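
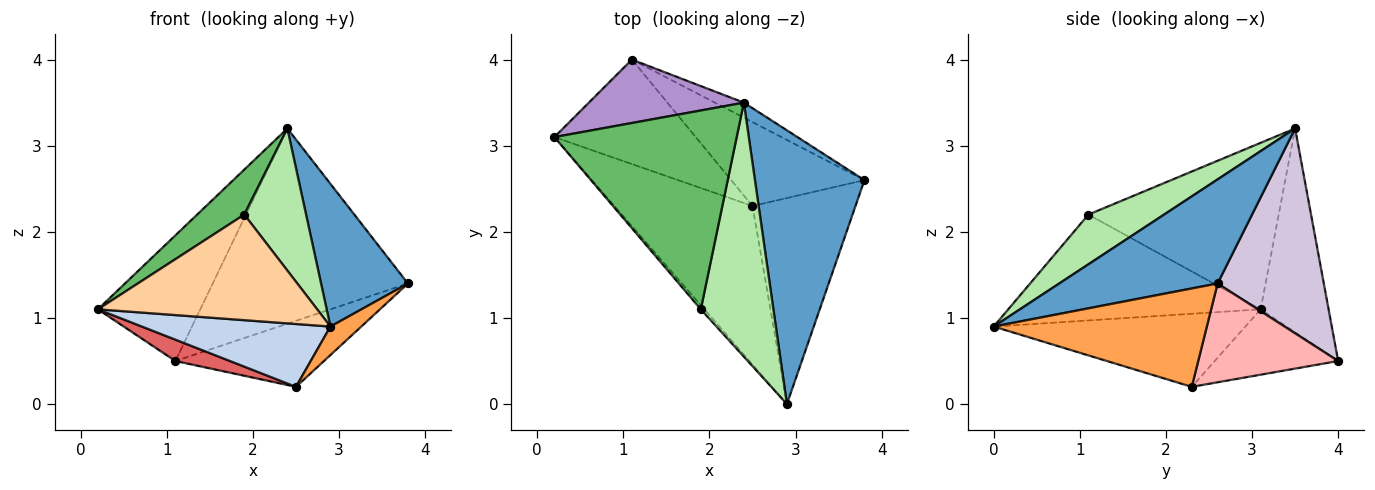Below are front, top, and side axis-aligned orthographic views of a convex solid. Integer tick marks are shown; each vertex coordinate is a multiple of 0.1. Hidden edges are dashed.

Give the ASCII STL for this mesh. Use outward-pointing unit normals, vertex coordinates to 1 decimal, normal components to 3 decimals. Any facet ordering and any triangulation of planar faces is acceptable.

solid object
 facet normal 0.644 -0.353 0.678
  outer loop
   vertex 2.4 3.5 3.2
   vertex 2.9 0.0 0.9
   vertex 3.8 2.6 1.4
  endloop
 endfacet
 facet normal -0.441 -0.331 -0.834
  outer loop
   vertex 2.5 2.3 0.2
   vertex 2.9 0.0 0.9
   vertex 0.2 3.1 1.1
  endloop
 endfacet
 facet normal 0.687 -0.099 -0.720
  outer loop
   vertex 2.5 2.3 0.2
   vertex 3.8 2.6 1.4
   vertex 2.9 0.0 0.9
  endloop
 endfacet
 facet normal -0.755 -0.656 -0.026
  outer loop
   vertex 1.9 1.1 2.2
   vertex 0.2 3.1 1.1
   vertex 2.9 0.0 0.9
  endloop
 endfacet
 facet normal -0.665 -0.165 0.728
  outer loop
   vertex 1.9 1.1 2.2
   vertex 2.4 3.5 3.2
   vertex 0.2 3.1 1.1
  endloop
 endfacet
 facet normal 0.513 -0.419 0.749
  outer loop
   vertex 1.9 1.1 2.2
   vertex 2.9 0.0 0.9
   vertex 2.4 3.5 3.2
  endloop
 endfacet
 facet normal -0.413 -0.182 -0.892
  outer loop
   vertex 1.1 4.0 0.5
   vertex 2.5 2.3 0.2
   vertex 0.2 3.1 1.1
  endloop
 endfacet
 facet normal 0.503 0.534 -0.679
  outer loop
   vertex 1.1 4.0 0.5
   vertex 3.8 2.6 1.4
   vertex 2.5 2.3 0.2
  endloop
 endfacet
 facet normal -0.510 0.768 0.388
  outer loop
   vertex 1.1 4.0 0.5
   vertex 0.2 3.1 1.1
   vertex 2.4 3.5 3.2
  endloop
 endfacet
 facet normal 0.477 0.876 -0.067
  outer loop
   vertex 1.1 4.0 0.5
   vertex 2.4 3.5 3.2
   vertex 3.8 2.6 1.4
  endloop
 endfacet
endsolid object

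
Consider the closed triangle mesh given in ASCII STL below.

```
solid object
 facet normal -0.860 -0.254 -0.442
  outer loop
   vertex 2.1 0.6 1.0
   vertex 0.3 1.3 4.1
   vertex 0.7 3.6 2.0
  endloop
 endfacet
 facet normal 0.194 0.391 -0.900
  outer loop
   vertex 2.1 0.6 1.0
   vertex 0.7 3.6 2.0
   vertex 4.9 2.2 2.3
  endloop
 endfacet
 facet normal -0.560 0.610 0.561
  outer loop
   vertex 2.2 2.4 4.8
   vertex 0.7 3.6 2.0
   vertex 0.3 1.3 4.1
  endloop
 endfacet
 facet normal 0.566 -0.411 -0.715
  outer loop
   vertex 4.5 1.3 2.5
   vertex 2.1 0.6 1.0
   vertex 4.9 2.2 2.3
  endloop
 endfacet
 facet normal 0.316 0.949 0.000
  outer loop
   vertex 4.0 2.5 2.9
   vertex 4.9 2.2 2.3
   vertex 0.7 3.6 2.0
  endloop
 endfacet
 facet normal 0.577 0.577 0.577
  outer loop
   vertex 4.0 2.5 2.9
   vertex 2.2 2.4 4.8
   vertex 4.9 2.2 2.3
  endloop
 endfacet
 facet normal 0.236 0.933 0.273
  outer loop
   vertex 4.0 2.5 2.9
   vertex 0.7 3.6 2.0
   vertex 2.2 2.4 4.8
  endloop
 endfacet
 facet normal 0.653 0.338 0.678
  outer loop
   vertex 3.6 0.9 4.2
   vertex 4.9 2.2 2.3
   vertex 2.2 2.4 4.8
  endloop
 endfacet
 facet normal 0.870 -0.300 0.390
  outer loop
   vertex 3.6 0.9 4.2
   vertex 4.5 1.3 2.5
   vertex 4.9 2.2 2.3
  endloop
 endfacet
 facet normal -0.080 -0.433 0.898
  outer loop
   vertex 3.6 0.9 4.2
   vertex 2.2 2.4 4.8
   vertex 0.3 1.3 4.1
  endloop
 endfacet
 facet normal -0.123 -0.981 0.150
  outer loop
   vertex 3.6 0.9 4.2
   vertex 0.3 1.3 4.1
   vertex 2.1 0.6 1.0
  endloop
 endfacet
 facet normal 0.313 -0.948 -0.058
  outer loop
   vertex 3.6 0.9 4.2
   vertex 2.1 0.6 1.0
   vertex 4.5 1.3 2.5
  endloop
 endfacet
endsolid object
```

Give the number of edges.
18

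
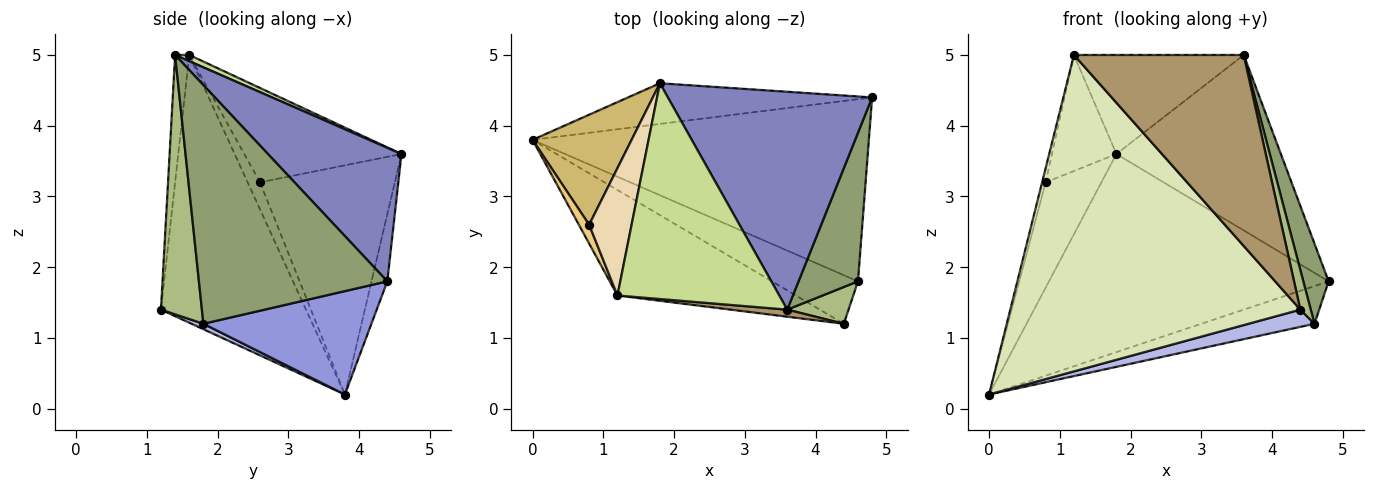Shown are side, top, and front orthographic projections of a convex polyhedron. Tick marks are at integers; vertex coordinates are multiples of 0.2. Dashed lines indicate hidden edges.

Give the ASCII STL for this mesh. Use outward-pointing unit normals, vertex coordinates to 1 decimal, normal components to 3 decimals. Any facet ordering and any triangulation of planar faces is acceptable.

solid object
 facet normal -0.055 0.978 -0.201
  outer loop
   vertex 1.8 4.6 3.6
   vertex 4.8 4.4 1.8
   vertex 0.0 3.8 0.2
  endloop
 endfacet
 facet normal 0.454 0.559 0.694
  outer loop
   vertex 1.8 4.6 3.6
   vertex 3.6 1.4 5.0
   vertex 4.8 4.4 1.8
  endloop
 endfacet
 facet normal 0.288 0.194 -0.938
  outer loop
   vertex 4.6 1.8 1.2
   vertex 0.0 3.8 0.2
   vertex 4.8 4.4 1.8
  endloop
 endfacet
 facet normal 0.060 -0.333 -0.941
  outer loop
   vertex 4.6 1.8 1.2
   vertex 4.4 1.2 1.4
   vertex 0.0 3.8 0.2
  endloop
 endfacet
 facet normal 0.962 -0.129 0.240
  outer loop
   vertex 4.6 1.8 1.2
   vertex 4.8 4.4 1.8
   vertex 3.6 1.4 5.0
  endloop
 endfacet
 facet normal 0.945 -0.240 0.223
  outer loop
   vertex 4.6 1.8 1.2
   vertex 3.6 1.4 5.0
   vertex 4.4 1.2 1.4
  endloop
 endfacet
 facet normal 0.035 0.417 0.908
  outer loop
   vertex 1.2 1.6 5.0
   vertex 3.6 1.4 5.0
   vertex 1.8 4.6 3.6
  endloop
 endfacet
 facet normal -0.429 -0.857 -0.286
  outer loop
   vertex 1.2 1.6 5.0
   vertex 0.0 3.8 0.2
   vertex 4.4 1.2 1.4
  endloop
 endfacet
 facet normal -0.083 -0.996 0.037
  outer loop
   vertex 1.2 1.6 5.0
   vertex 4.4 1.2 1.4
   vertex 3.6 1.4 5.0
  endloop
 endfacet
 facet normal -0.858 0.355 0.371
  outer loop
   vertex 0.8 2.6 3.2
   vertex 1.8 4.6 3.6
   vertex 0.0 3.8 0.2
  endloop
 endfacet
 facet normal -0.903 0.258 0.344
  outer loop
   vertex 0.8 2.6 3.2
   vertex 0.0 3.8 0.2
   vertex 1.2 1.6 5.0
  endloop
 endfacet
 facet normal -0.854 0.350 0.384
  outer loop
   vertex 0.8 2.6 3.2
   vertex 1.2 1.6 5.0
   vertex 1.8 4.6 3.6
  endloop
 endfacet
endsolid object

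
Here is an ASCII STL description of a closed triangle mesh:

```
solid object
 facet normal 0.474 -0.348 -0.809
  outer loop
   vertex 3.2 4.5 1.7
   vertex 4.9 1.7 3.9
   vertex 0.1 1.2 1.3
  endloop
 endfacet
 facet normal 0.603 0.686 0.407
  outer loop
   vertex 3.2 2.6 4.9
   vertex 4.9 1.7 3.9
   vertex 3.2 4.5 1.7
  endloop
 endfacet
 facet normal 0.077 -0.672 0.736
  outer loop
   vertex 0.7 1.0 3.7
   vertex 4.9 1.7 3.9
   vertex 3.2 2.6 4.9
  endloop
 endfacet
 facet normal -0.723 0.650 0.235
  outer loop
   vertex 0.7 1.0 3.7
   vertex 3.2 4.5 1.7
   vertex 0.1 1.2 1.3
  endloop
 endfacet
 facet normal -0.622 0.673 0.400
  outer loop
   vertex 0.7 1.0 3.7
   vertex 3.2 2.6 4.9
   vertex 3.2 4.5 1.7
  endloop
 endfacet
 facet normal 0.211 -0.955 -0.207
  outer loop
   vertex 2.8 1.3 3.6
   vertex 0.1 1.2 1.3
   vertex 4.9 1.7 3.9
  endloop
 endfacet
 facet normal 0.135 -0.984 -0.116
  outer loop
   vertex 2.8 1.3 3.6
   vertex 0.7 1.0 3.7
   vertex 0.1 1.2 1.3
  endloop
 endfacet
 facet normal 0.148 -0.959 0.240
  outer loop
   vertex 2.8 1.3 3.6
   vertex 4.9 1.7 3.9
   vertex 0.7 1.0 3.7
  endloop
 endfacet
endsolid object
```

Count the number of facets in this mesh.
8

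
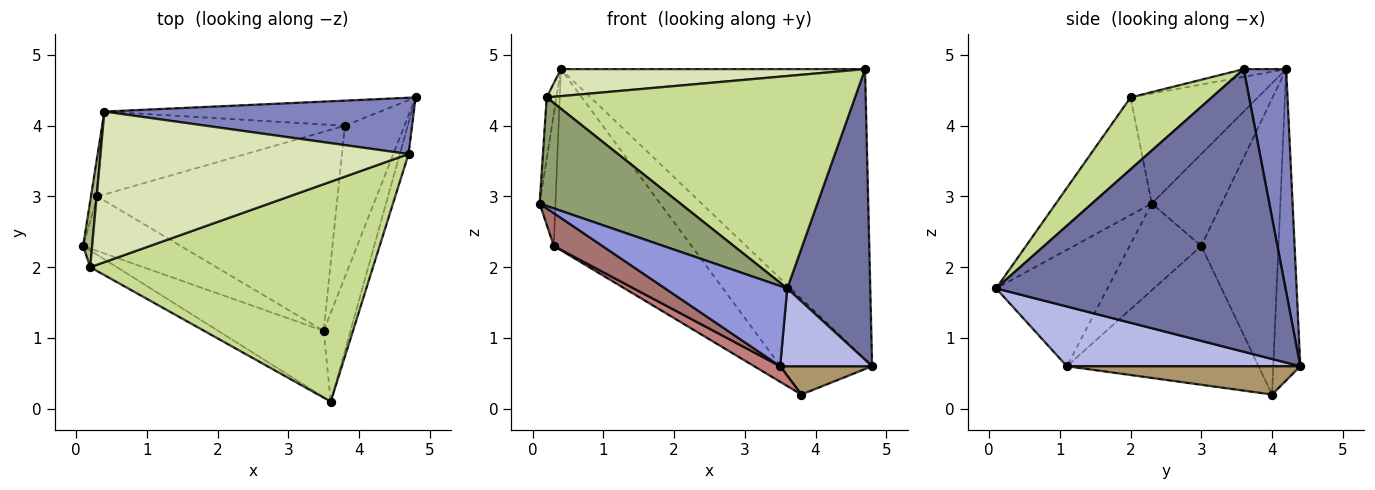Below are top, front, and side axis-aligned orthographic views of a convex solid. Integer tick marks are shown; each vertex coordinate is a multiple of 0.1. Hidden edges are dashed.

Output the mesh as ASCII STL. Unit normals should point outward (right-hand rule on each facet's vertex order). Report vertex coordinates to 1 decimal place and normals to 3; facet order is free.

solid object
 facet normal 0.961 -0.276 -0.030
  outer loop
   vertex 4.7 3.6 4.8
   vertex 3.6 0.1 1.7
   vertex 4.8 4.4 0.6
  endloop
 endfacet
 facet normal 0.136 0.973 0.188
  outer loop
   vertex 4.7 3.6 4.8
   vertex 4.8 4.4 0.6
   vertex 0.4 4.2 4.8
  endloop
 endfacet
 facet normal -0.575 -0.631 -0.521
  outer loop
   vertex 3.5 1.1 0.6
   vertex 3.6 0.1 1.7
   vertex 0.1 2.3 2.9
  endloop
 endfacet
 facet normal 0.858 -0.338 -0.385
  outer loop
   vertex 3.5 1.1 0.6
   vertex 4.8 4.4 0.6
   vertex 3.6 0.1 1.7
  endloop
 endfacet
 facet normal -0.559 -0.820 -0.127
  outer loop
   vertex 0.2 2.0 4.4
   vertex 0.1 2.3 2.9
   vertex 3.6 0.1 1.7
  endloop
 endfacet
 facet normal -0.994 0.076 0.081
  outer loop
   vertex 0.2 2.0 4.4
   vertex 0.4 4.2 4.8
   vertex 0.1 2.3 2.9
  endloop
 endfacet
 facet normal 0.180 -0.683 0.708
  outer loop
   vertex 0.2 2.0 4.4
   vertex 3.6 0.1 1.7
   vertex 4.7 3.6 4.8
  endloop
 endfacet
 facet normal -0.025 -0.177 0.984
  outer loop
   vertex 0.2 2.0 4.4
   vertex 4.7 3.6 4.8
   vertex 0.4 4.2 4.8
  endloop
 endfacet
 facet normal 0.423 -0.167 -0.891
  outer loop
   vertex 3.8 4.0 0.2
   vertex 4.8 4.4 0.6
   vertex 3.5 1.1 0.6
  endloop
 endfacet
 facet normal -0.275 0.930 -0.243
  outer loop
   vertex 3.8 4.0 0.2
   vertex 0.4 4.2 4.8
   vertex 4.8 4.4 0.6
  endloop
 endfacet
 facet normal -0.973 0.221 -0.067
  outer loop
   vertex 0.3 3.0 2.3
   vertex 0.1 2.3 2.9
   vertex 0.4 4.2 4.8
  endloop
 endfacet
 facet normal -0.454 0.810 -0.371
  outer loop
   vertex 0.3 3.0 2.3
   vertex 0.4 4.2 4.8
   vertex 3.8 4.0 0.2
  endloop
 endfacet
 facet normal -0.606 -0.411 -0.681
  outer loop
   vertex 0.3 3.0 2.3
   vertex 3.5 1.1 0.6
   vertex 0.1 2.3 2.9
  endloop
 endfacet
 facet normal -0.499 -0.068 -0.864
  outer loop
   vertex 0.3 3.0 2.3
   vertex 3.8 4.0 0.2
   vertex 3.5 1.1 0.6
  endloop
 endfacet
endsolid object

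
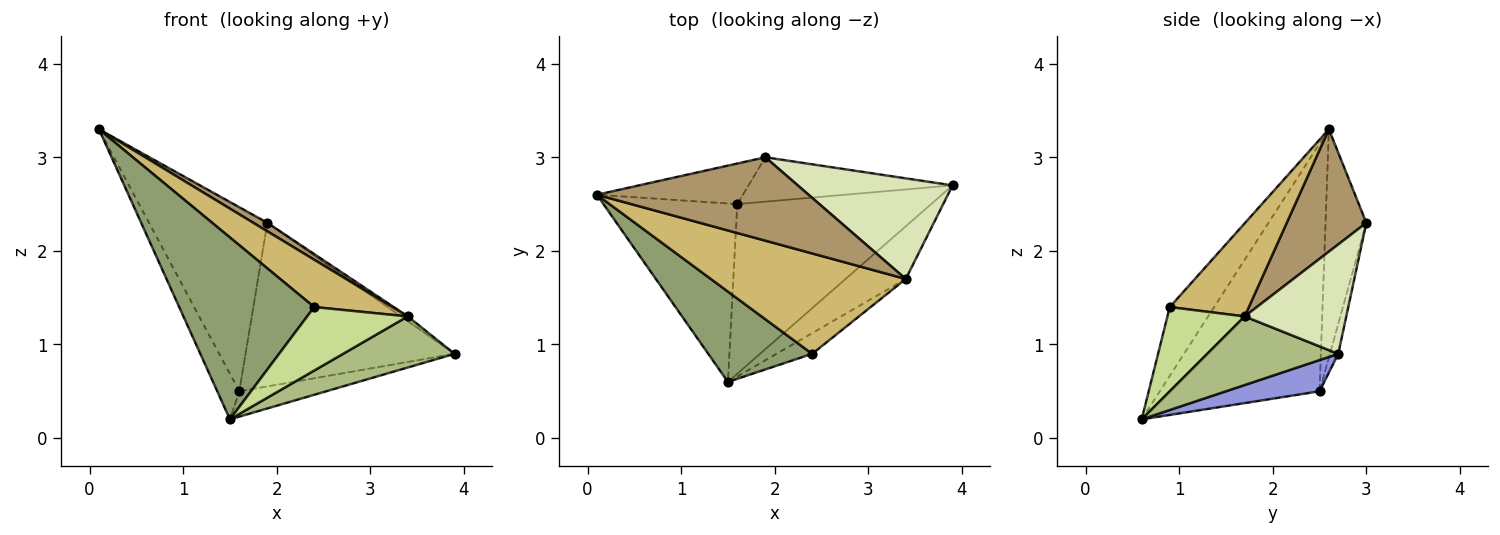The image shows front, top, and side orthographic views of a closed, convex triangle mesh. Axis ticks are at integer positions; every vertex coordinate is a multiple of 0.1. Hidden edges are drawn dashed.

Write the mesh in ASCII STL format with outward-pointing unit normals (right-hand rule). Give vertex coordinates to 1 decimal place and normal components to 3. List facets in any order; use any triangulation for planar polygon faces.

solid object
 facet normal -0.873 0.121 -0.472
  outer loop
   vertex 1.6 2.5 0.5
   vertex 1.5 0.6 0.2
   vertex 0.1 2.6 3.3
  endloop
 endfacet
 facet normal -0.319 0.926 -0.204
  outer loop
   vertex 1.6 2.5 0.5
   vertex 0.1 2.6 3.3
   vertex 1.9 3.0 2.3
  endloop
 endfacet
 facet normal 0.157 0.146 -0.977
  outer loop
   vertex 1.6 2.5 0.5
   vertex 3.9 2.7 0.9
   vertex 1.5 0.6 0.2
  endloop
 endfacet
 facet normal -0.038 0.964 -0.262
  outer loop
   vertex 1.6 2.5 0.5
   vertex 1.9 3.0 2.3
   vertex 3.9 2.7 0.9
  endloop
 endfacet
 facet normal -0.283 -0.859 0.427
  outer loop
   vertex 2.4 0.9 1.4
   vertex 0.1 2.6 3.3
   vertex 1.5 0.6 0.2
  endloop
 endfacet
 facet normal 0.633 -0.539 -0.555
  outer loop
   vertex 3.4 1.7 1.3
   vertex 1.5 0.6 0.2
   vertex 3.9 2.7 0.9
  endloop
 endfacet
 facet normal 0.589 -0.768 -0.250
  outer loop
   vertex 3.4 1.7 1.3
   vertex 2.4 0.9 1.4
   vertex 1.5 0.6 0.2
  endloop
 endfacet
 facet normal 0.577 0.038 0.816
  outer loop
   vertex 3.4 1.7 1.3
   vertex 3.9 2.7 0.9
   vertex 1.9 3.0 2.3
  endloop
 endfacet
 facet normal 0.499 -0.088 0.862
  outer loop
   vertex 3.4 1.7 1.3
   vertex 1.9 3.0 2.3
   vertex 0.1 2.6 3.3
  endloop
 endfacet
 facet normal 0.396 -0.392 0.830
  outer loop
   vertex 3.4 1.7 1.3
   vertex 0.1 2.6 3.3
   vertex 2.4 0.9 1.4
  endloop
 endfacet
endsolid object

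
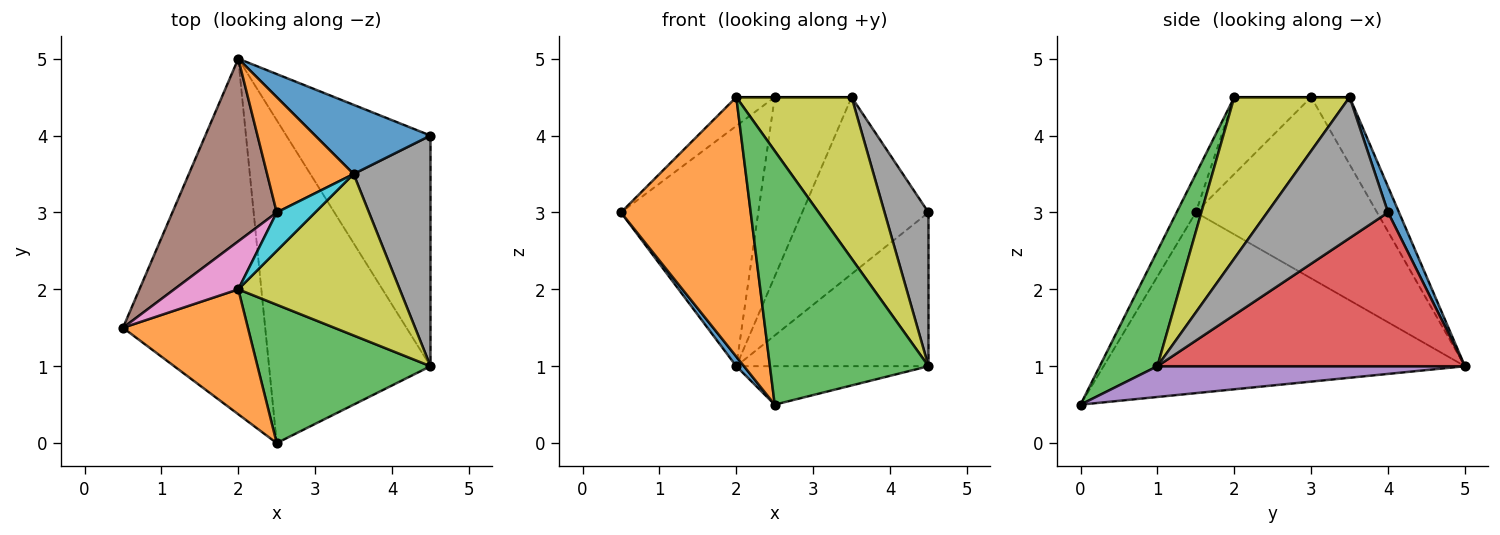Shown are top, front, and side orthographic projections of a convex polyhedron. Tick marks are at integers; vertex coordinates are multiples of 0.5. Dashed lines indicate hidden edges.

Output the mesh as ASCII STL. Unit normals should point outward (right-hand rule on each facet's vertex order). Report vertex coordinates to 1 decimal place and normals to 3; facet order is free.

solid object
 facet normal -0.786 -0.017 -0.618
  outer loop
   vertex 2.0 5.0 1.0
   vertex 2.5 0.0 0.5
   vertex 0.5 1.5 3.0
  endloop
 endfacet
 facet normal -0.132 -0.893 0.430
  outer loop
   vertex 2.0 2.0 4.5
   vertex 0.5 1.5 3.0
   vertex 2.5 0.0 0.5
  endloop
 endfacet
 facet normal 0.304 -0.836 0.456
  outer loop
   vertex 4.5 1.0 1.0
   vertex 2.0 2.0 4.5
   vertex 2.5 0.0 0.5
  endloop
 endfacet
 facet normal 0.664 0.415 -0.622
  outer loop
   vertex 4.5 1.0 1.0
   vertex 2.0 5.0 1.0
   vertex 4.5 4.0 3.0
  endloop
 endfacet
 facet normal 0.186 0.116 -0.976
  outer loop
   vertex 4.5 1.0 1.0
   vertex 2.5 0.0 0.5
   vertex 2.0 5.0 1.0
  endloop
 endfacet
 facet normal -0.724 0.549 0.417
  outer loop
   vertex 2.5 3.0 4.5
   vertex 2.0 5.0 1.0
   vertex 0.5 1.5 3.0
  endloop
 endfacet
 facet normal -0.717 0.359 0.598
  outer loop
   vertex 2.5 3.0 4.5
   vertex 0.5 1.5 3.0
   vertex 2.0 2.0 4.5
  endloop
 endfacet
 facet normal 0.836 -0.304 0.456
  outer loop
   vertex 3.5 3.5 4.5
   vertex 4.5 1.0 1.0
   vertex 4.5 4.0 3.0
  endloop
 endfacet
 facet normal 0.577 -0.577 0.577
  outer loop
   vertex 3.5 3.5 4.5
   vertex 2.0 2.0 4.5
   vertex 4.5 1.0 1.0
  endloop
 endfacet
 facet normal 0.000 0.000 1.000
  outer loop
   vertex 3.5 3.5 4.5
   vertex 2.5 3.0 4.5
   vertex 2.0 2.0 4.5
  endloop
 endfacet
 facet normal 0.081 0.928 0.363
  outer loop
   vertex 3.5 3.5 4.5
   vertex 4.5 4.0 3.0
   vertex 2.0 5.0 1.0
  endloop
 endfacet
 facet normal -0.388 0.775 0.498
  outer loop
   vertex 3.5 3.5 4.5
   vertex 2.0 5.0 1.0
   vertex 2.5 3.0 4.5
  endloop
 endfacet
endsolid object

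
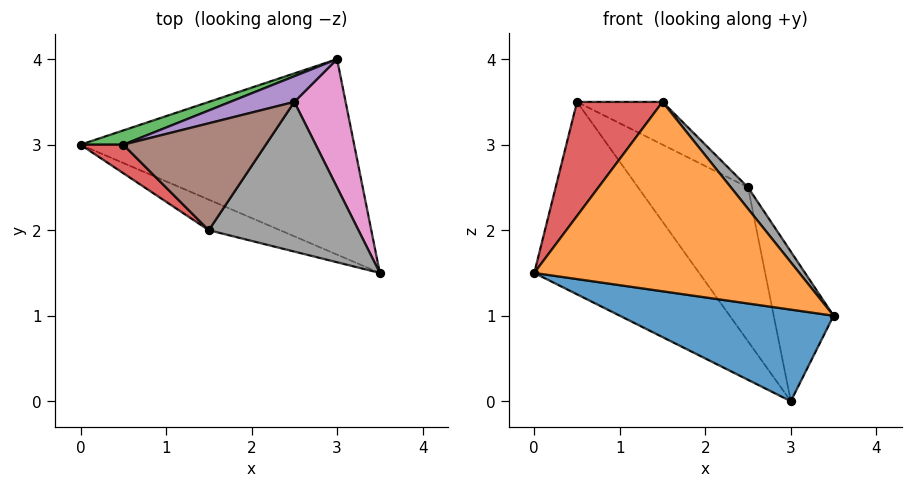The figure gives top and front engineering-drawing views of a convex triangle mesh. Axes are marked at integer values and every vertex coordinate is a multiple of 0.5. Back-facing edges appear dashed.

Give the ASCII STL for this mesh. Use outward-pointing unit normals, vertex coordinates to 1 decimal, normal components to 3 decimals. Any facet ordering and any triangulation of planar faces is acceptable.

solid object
 facet normal -0.297 -0.405 -0.865
  outer loop
   vertex 3.0 4.0 0.0
   vertex 3.5 1.5 1.0
   vertex 0.0 3.0 1.5
  endloop
 endfacet
 facet normal -0.407 -0.902 -0.145
  outer loop
   vertex 1.5 2.0 3.5
   vertex 0.0 3.0 1.5
   vertex 3.5 1.5 1.0
  endloop
 endfacet
 facet normal -0.283 0.956 0.071
  outer loop
   vertex 0.5 3.0 3.5
   vertex 3.0 4.0 0.0
   vertex 0.0 3.0 1.5
  endloop
 endfacet
 facet normal -0.696 -0.696 0.174
  outer loop
   vertex 0.5 3.0 3.5
   vertex 0.0 3.0 1.5
   vertex 1.5 2.0 3.5
  endloop
 endfacet
 facet normal -0.162 0.973 0.162
  outer loop
   vertex 2.5 3.5 2.5
   vertex 3.0 4.0 0.0
   vertex 0.5 3.0 3.5
  endloop
 endfacet
 facet normal 0.348 0.348 0.870
  outer loop
   vertex 2.5 3.5 2.5
   vertex 0.5 3.0 3.5
   vertex 1.5 2.0 3.5
  endloop
 endfacet
 facet normal 0.928 0.282 0.242
  outer loop
   vertex 2.5 3.5 2.5
   vertex 3.5 1.5 1.0
   vertex 3.0 4.0 0.0
  endloop
 endfacet
 facet normal 0.769 -0.090 0.633
  outer loop
   vertex 2.5 3.5 2.5
   vertex 1.5 2.0 3.5
   vertex 3.5 1.5 1.0
  endloop
 endfacet
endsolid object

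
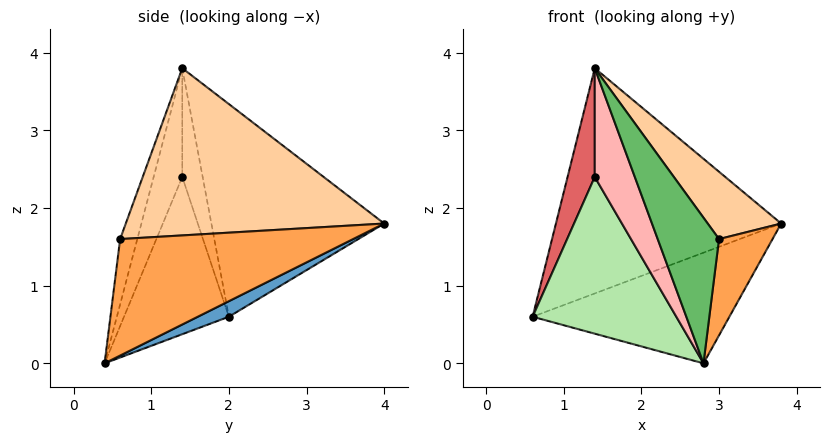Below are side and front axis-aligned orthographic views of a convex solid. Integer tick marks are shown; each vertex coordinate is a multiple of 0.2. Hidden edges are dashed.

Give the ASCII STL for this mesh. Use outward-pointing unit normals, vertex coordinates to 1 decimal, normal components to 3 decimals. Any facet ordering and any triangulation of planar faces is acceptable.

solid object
 facet normal 0.068 0.431 -0.900
  outer loop
   vertex 2.8 0.4 0.0
   vertex 0.6 2.0 0.6
   vertex 3.8 4.0 1.8
  endloop
 endfacet
 facet normal -0.583 0.760 0.288
  outer loop
   vertex 1.4 1.4 3.8
   vertex 3.8 4.0 1.8
   vertex 0.6 2.0 0.6
  endloop
 endfacet
 facet normal 0.970 -0.223 -0.093
  outer loop
   vertex 3.0 0.6 1.6
   vertex 2.8 0.4 0.0
   vertex 3.8 4.0 1.8
  endloop
 endfacet
 facet normal 0.752 -0.214 0.624
  outer loop
   vertex 3.0 0.6 1.6
   vertex 3.8 4.0 1.8
   vertex 1.4 1.4 3.8
  endloop
 endfacet
 facet normal -0.266 -0.952 0.152
  outer loop
   vertex 3.0 0.6 1.6
   vertex 1.4 1.4 3.8
   vertex 2.8 0.4 0.0
  endloop
 endfacet
 facet normal -0.589 -0.808 -0.007
  outer loop
   vertex 1.4 1.4 2.4
   vertex 0.6 2.0 0.6
   vertex 2.8 0.4 0.0
  endloop
 endfacet
 facet normal -0.600 -0.800 0.000
  outer loop
   vertex 1.4 1.4 2.4
   vertex 1.4 1.4 3.8
   vertex 0.6 2.0 0.6
  endloop
 endfacet
 facet normal -0.581 -0.814 0.000
  outer loop
   vertex 1.4 1.4 2.4
   vertex 2.8 0.4 0.0
   vertex 1.4 1.4 3.8
  endloop
 endfacet
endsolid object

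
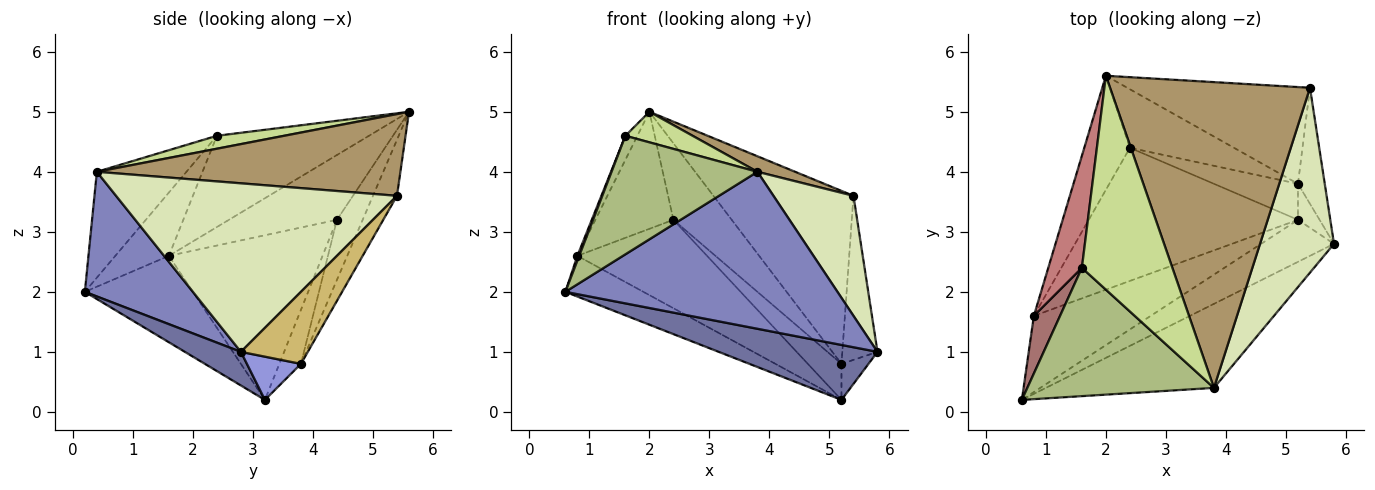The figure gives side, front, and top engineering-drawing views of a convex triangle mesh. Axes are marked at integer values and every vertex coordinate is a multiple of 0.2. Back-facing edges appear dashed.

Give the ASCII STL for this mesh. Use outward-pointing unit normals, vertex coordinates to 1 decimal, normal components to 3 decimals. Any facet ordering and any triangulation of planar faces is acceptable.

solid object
 facet normal 0.270 -0.765 -0.585
  outer loop
   vertex 5.2 3.2 0.2
   vertex 5.8 2.8 1.0
   vertex 0.6 0.2 2.0
  endloop
 endfacet
 facet normal 0.330 -0.832 -0.445
  outer loop
   vertex 3.8 0.4 4.0
   vertex 0.6 0.2 2.0
   vertex 5.8 2.8 1.0
  endloop
 endfacet
 facet normal 0.816 0.408 -0.408
  outer loop
   vertex 5.2 3.8 0.8
   vertex 5.8 2.8 1.0
   vertex 5.2 3.2 0.2
  endloop
 endfacet
 facet normal -0.331 0.750 -0.573
  outer loop
   vertex 5.2 3.8 0.8
   vertex 2.4 4.4 3.2
   vertex 2.0 5.6 5.0
  endloop
 endfacet
 facet normal -0.414 0.644 -0.644
  outer loop
   vertex 5.2 3.8 0.8
   vertex 5.2 3.2 0.2
   vertex 2.4 4.4 3.2
  endloop
 endfacet
 facet normal -0.385 -0.626 0.678
  outer loop
   vertex 1.6 2.4 4.6
   vertex 0.6 0.2 2.0
   vertex 3.8 0.4 4.0
  endloop
 endfacet
 facet normal 0.140 -0.140 0.980
  outer loop
   vertex 1.6 2.4 4.6
   vertex 3.8 0.4 4.0
   vertex 2.0 5.6 5.0
  endloop
 endfacet
 facet normal 0.886 -0.252 0.389
  outer loop
   vertex 5.4 5.4 3.6
   vertex 3.8 0.4 4.0
   vertex 5.8 2.8 1.0
  endloop
 endfacet
 facet normal 0.378 -0.047 0.925
  outer loop
   vertex 5.4 5.4 3.6
   vertex 2.0 5.6 5.0
   vertex 3.8 0.4 4.0
  endloop
 endfacet
 facet normal 0.841 0.442 -0.313
  outer loop
   vertex 5.4 5.4 3.6
   vertex 5.8 2.8 1.0
   vertex 5.2 3.8 0.8
  endloop
 endfacet
 facet normal -0.148 0.863 -0.483
  outer loop
   vertex 5.4 5.4 3.6
   vertex 5.2 3.8 0.8
   vertex 2.0 5.6 5.0
  endloop
 endfacet
 facet normal -0.704 0.509 -0.496
  outer loop
   vertex 0.8 1.6 2.6
   vertex 2.0 5.6 5.0
   vertex 2.4 4.4 3.2
  endloop
 endfacet
 facet normal -0.924 -0.032 0.382
  outer loop
   vertex 0.8 1.6 2.6
   vertex 0.6 0.2 2.0
   vertex 1.6 2.4 4.6
  endloop
 endfacet
 facet normal -0.936 0.074 0.345
  outer loop
   vertex 0.8 1.6 2.6
   vertex 1.6 2.4 4.6
   vertex 2.0 5.6 5.0
  endloop
 endfacet
 facet normal -0.546 0.395 -0.739
  outer loop
   vertex 0.8 1.6 2.6
   vertex 5.2 3.2 0.2
   vertex 0.6 0.2 2.0
  endloop
 endfacet
 facet normal -0.548 0.463 -0.697
  outer loop
   vertex 0.8 1.6 2.6
   vertex 2.4 4.4 3.2
   vertex 5.2 3.2 0.2
  endloop
 endfacet
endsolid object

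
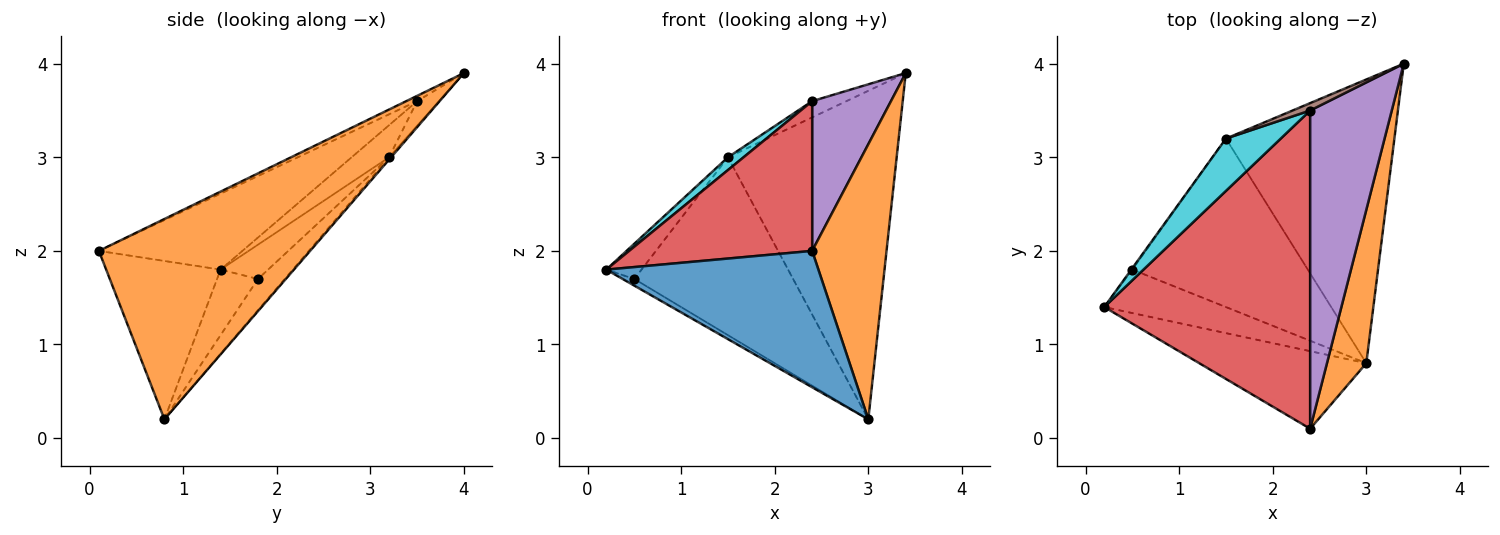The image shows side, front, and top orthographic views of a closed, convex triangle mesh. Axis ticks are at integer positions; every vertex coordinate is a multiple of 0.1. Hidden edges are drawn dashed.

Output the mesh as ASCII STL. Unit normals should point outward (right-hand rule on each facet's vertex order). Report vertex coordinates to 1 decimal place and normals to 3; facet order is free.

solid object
 facet normal -0.424 -0.787 -0.448
  outer loop
   vertex 3.0 0.8 0.2
   vertex 2.4 0.1 2.0
   vertex 0.2 1.4 1.8
  endloop
 endfacet
 facet normal 0.927 -0.327 0.182
  outer loop
   vertex 3.0 0.8 0.2
   vertex 3.4 4.0 3.9
   vertex 2.4 0.1 2.0
  endloop
 endfacet
 facet normal -0.470 0.134 -0.873
  outer loop
   vertex 0.5 1.8 1.7
   vertex 3.0 0.8 0.2
   vertex 0.2 1.4 1.8
  endloop
 endfacet
 facet normal -0.317 -0.404 0.858
  outer loop
   vertex 2.4 3.5 3.6
   vertex 0.2 1.4 1.8
   vertex 2.4 0.1 2.0
  endloop
 endfacet
 facet normal -0.058 -0.425 0.903
  outer loop
   vertex 2.4 3.5 3.6
   vertex 2.4 0.1 2.0
   vertex 3.4 4.0 3.9
  endloop
 endfacet
 facet normal -0.501 0.788 0.358
  outer loop
   vertex 1.5 3.2 3.0
   vertex 2.4 3.5 3.6
   vertex 3.4 4.0 3.9
  endloop
 endfacet
 facet normal -0.009 0.757 -0.654
  outer loop
   vertex 1.5 3.2 3.0
   vertex 3.4 4.0 3.9
   vertex 3.0 0.8 0.2
  endloop
 endfacet
 facet normal -0.121 0.721 -0.683
  outer loop
   vertex 1.5 3.2 3.0
   vertex 3.0 0.8 0.2
   vertex 0.5 1.8 1.7
  endloop
 endfacet
 facet normal -0.803 0.596 -0.024
  outer loop
   vertex 1.5 3.2 3.0
   vertex 0.5 1.8 1.7
   vertex 0.2 1.4 1.8
  endloop
 endfacet
 facet normal -0.494 -0.206 0.845
  outer loop
   vertex 1.5 3.2 3.0
   vertex 0.2 1.4 1.8
   vertex 2.4 3.5 3.6
  endloop
 endfacet
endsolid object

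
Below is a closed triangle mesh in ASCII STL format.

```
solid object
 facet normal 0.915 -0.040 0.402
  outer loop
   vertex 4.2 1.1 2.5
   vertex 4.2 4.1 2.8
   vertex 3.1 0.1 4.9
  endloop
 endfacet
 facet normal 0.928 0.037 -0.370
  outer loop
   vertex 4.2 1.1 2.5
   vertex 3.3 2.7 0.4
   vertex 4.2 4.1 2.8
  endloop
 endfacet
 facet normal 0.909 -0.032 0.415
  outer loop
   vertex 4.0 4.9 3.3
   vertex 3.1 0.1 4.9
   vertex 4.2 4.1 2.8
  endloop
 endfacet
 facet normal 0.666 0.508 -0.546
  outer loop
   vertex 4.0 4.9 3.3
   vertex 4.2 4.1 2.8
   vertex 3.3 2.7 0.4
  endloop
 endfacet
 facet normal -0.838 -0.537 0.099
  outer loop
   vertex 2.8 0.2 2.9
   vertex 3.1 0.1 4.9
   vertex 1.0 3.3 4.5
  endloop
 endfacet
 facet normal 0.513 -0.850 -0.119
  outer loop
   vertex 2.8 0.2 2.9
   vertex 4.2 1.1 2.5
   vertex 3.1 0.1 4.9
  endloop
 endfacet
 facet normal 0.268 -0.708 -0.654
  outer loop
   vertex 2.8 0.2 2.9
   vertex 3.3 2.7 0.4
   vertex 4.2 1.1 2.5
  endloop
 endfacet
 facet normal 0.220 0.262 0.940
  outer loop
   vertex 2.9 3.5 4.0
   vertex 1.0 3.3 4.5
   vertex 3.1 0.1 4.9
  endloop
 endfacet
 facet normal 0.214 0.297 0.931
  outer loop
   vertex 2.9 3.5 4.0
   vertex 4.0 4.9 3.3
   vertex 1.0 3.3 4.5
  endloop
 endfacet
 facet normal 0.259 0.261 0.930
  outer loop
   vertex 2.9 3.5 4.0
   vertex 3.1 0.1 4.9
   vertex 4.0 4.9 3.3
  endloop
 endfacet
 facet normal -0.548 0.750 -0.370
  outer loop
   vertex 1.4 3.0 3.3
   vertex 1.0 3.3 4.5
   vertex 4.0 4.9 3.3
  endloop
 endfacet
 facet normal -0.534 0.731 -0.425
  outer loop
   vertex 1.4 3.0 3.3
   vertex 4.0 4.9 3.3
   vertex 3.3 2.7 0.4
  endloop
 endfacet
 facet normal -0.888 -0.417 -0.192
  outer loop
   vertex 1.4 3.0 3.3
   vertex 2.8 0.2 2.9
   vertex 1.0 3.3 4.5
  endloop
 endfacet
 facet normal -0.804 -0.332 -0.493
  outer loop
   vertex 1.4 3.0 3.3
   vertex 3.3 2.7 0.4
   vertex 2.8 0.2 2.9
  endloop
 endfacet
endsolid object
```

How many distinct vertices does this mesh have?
9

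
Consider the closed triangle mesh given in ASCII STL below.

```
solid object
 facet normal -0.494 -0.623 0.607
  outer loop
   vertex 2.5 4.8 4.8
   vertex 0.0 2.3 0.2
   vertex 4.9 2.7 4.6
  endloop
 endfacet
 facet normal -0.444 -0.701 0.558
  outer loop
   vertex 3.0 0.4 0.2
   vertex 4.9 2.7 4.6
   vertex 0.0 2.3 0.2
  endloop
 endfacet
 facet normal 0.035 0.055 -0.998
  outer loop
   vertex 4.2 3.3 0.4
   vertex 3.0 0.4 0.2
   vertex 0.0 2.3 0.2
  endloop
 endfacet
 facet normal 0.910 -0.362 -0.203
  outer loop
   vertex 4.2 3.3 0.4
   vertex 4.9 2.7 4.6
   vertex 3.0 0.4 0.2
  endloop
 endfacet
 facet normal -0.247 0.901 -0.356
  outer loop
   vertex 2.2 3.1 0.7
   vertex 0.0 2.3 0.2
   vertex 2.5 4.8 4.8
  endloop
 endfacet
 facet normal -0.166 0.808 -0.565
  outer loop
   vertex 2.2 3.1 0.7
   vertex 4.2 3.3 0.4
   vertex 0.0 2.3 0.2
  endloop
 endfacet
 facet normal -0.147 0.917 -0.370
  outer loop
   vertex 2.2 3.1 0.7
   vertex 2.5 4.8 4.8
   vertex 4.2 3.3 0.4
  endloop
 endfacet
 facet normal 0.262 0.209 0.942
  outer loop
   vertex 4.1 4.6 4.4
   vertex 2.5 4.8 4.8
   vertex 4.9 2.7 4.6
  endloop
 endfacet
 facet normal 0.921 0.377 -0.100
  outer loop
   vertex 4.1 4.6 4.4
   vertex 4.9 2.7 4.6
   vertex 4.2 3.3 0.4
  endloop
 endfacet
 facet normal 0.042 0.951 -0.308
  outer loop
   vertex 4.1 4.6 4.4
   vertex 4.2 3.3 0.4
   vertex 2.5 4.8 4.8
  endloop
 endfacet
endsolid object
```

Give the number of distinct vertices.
7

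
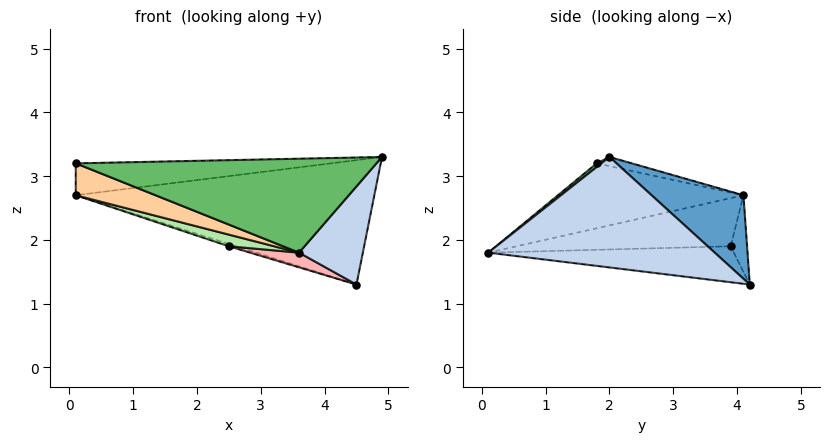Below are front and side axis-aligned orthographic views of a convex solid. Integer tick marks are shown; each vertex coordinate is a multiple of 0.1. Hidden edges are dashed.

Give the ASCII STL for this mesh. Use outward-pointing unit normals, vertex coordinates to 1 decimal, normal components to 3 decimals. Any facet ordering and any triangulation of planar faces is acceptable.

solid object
 facet normal 0.209 0.678 0.704
  outer loop
   vertex 4.5 4.2 1.3
   vertex 0.1 4.1 2.7
   vertex 4.9 2.0 3.3
  endloop
 endfacet
 facet normal 0.864 -0.243 -0.441
  outer loop
   vertex 4.5 4.2 1.3
   vertex 4.9 2.0 3.3
   vertex 3.6 0.1 1.8
  endloop
 endfacet
 facet normal -0.029 0.212 0.977
  outer loop
   vertex 0.1 1.8 3.2
   vertex 4.9 2.0 3.3
   vertex 0.1 4.1 2.7
  endloop
 endfacet
 facet normal -0.443 -0.190 -0.876
  outer loop
   vertex 0.1 1.8 3.2
   vertex 0.1 4.1 2.7
   vertex 3.6 0.1 1.8
  endloop
 endfacet
 facet normal 0.010 -0.624 0.782
  outer loop
   vertex 0.1 1.8 3.2
   vertex 3.6 0.1 1.8
   vertex 4.9 2.0 3.3
  endloop
 endfacet
 facet normal -0.321 -0.068 -0.945
  outer loop
   vertex 2.5 3.9 1.9
   vertex 3.6 0.1 1.8
   vertex 0.1 4.1 2.7
  endloop
 endfacet
 facet normal -0.303 0.135 -0.943
  outer loop
   vertex 2.5 3.9 1.9
   vertex 0.1 4.1 2.7
   vertex 4.5 4.2 1.3
  endloop
 endfacet
 facet normal -0.279 -0.056 -0.959
  outer loop
   vertex 2.5 3.9 1.9
   vertex 4.5 4.2 1.3
   vertex 3.6 0.1 1.8
  endloop
 endfacet
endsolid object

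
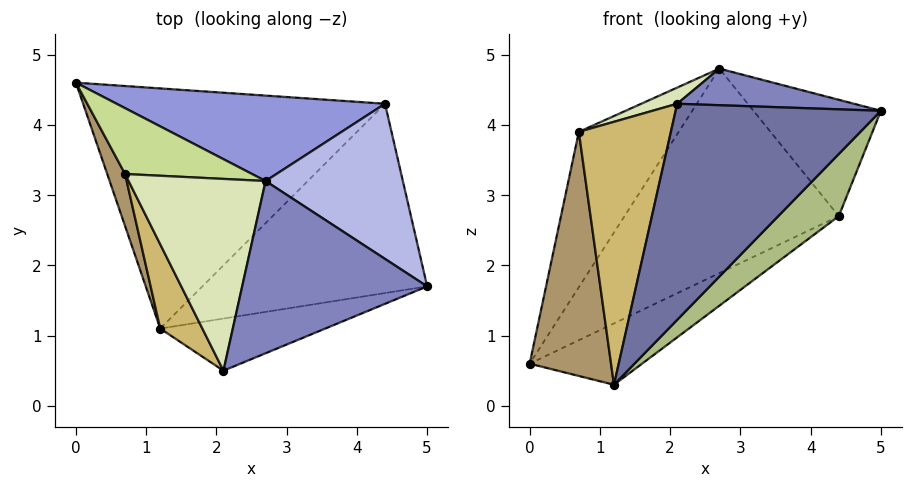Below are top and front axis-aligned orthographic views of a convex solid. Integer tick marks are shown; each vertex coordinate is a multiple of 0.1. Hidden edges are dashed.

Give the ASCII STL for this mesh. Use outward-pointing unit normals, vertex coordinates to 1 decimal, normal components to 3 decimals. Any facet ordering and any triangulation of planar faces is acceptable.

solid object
 facet normal 0.367 -0.904 -0.218
  outer loop
   vertex 1.2 1.1 0.3
   vertex 5.0 1.7 4.2
   vertex 2.1 0.5 4.3
  endloop
 endfacet
 facet normal 0.119 -0.206 0.971
  outer loop
   vertex 2.7 3.2 4.8
   vertex 2.1 0.5 4.3
   vertex 5.0 1.7 4.2
  endloop
 endfacet
 facet normal -0.120 0.916 0.383
  outer loop
   vertex 4.4 4.3 2.7
   vertex 0.0 4.6 0.6
   vertex 2.7 3.2 4.8
  endloop
 endfacet
 facet normal 0.514 0.514 0.686
  outer loop
   vertex 4.4 4.3 2.7
   vertex 2.7 3.2 4.8
   vertex 5.0 1.7 4.2
  endloop
 endfacet
 facet normal 0.432 0.223 -0.874
  outer loop
   vertex 4.4 4.3 2.7
   vertex 1.2 1.1 0.3
   vertex 0.0 4.6 0.6
  endloop
 endfacet
 facet normal 0.716 -0.218 -0.664
  outer loop
   vertex 4.4 4.3 2.7
   vertex 5.0 1.7 4.2
   vertex 1.2 1.1 0.3
  endloop
 endfacet
 facet normal -0.128 0.913 0.387
  outer loop
   vertex 0.7 3.3 3.9
   vertex 2.7 3.2 4.8
   vertex 0.0 4.6 0.6
  endloop
 endfacet
 facet normal -0.412 -0.076 0.908
  outer loop
   vertex 0.7 3.3 3.9
   vertex 2.1 0.5 4.3
   vertex 2.7 3.2 4.8
  endloop
 endfacet
 facet normal -0.942 -0.329 0.070
  outer loop
   vertex 0.7 3.3 3.9
   vertex 0.0 4.6 0.6
   vertex 1.2 1.1 0.3
  endloop
 endfacet
 facet normal -0.894 -0.427 0.137
  outer loop
   vertex 0.7 3.3 3.9
   vertex 1.2 1.1 0.3
   vertex 2.1 0.5 4.3
  endloop
 endfacet
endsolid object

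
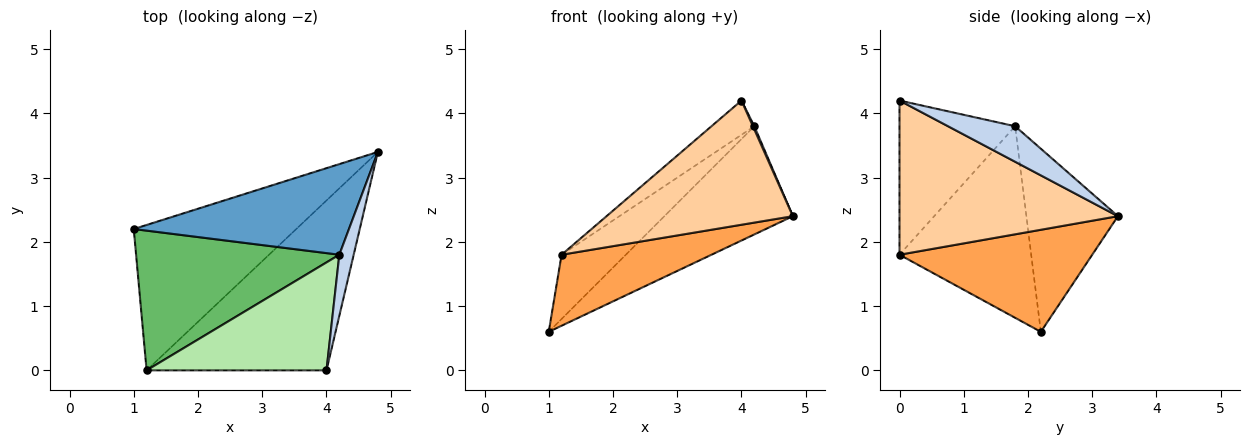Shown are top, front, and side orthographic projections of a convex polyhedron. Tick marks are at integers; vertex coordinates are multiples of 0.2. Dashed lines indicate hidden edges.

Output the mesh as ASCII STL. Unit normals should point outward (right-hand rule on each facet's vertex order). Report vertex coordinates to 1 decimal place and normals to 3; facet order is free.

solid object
 facet normal -0.479 0.673 0.563
  outer loop
   vertex 4.2 1.8 3.8
   vertex 4.8 3.4 2.4
   vertex 1.0 2.2 0.6
  endloop
 endfacet
 facet normal 0.927 -0.020 0.375
  outer loop
   vertex 4.2 1.8 3.8
   vertex 4.0 0.0 4.2
   vertex 4.8 3.4 2.4
  endloop
 endfacet
 facet normal 0.491 -0.382 -0.783
  outer loop
   vertex 1.2 0.0 1.8
   vertex 1.0 2.2 0.6
   vertex 4.8 3.4 2.4
  endloop
 endfacet
 facet normal 0.569 -0.485 -0.664
  outer loop
   vertex 1.2 0.0 1.8
   vertex 4.8 3.4 2.4
   vertex 4.0 0.0 4.2
  endloop
 endfacet
 facet normal -0.650 0.317 0.690
  outer loop
   vertex 1.2 0.0 1.8
   vertex 4.2 1.8 3.8
   vertex 1.0 2.2 0.6
  endloop
 endfacet
 facet normal -0.633 0.234 0.738
  outer loop
   vertex 1.2 0.0 1.8
   vertex 4.0 0.0 4.2
   vertex 4.2 1.8 3.8
  endloop
 endfacet
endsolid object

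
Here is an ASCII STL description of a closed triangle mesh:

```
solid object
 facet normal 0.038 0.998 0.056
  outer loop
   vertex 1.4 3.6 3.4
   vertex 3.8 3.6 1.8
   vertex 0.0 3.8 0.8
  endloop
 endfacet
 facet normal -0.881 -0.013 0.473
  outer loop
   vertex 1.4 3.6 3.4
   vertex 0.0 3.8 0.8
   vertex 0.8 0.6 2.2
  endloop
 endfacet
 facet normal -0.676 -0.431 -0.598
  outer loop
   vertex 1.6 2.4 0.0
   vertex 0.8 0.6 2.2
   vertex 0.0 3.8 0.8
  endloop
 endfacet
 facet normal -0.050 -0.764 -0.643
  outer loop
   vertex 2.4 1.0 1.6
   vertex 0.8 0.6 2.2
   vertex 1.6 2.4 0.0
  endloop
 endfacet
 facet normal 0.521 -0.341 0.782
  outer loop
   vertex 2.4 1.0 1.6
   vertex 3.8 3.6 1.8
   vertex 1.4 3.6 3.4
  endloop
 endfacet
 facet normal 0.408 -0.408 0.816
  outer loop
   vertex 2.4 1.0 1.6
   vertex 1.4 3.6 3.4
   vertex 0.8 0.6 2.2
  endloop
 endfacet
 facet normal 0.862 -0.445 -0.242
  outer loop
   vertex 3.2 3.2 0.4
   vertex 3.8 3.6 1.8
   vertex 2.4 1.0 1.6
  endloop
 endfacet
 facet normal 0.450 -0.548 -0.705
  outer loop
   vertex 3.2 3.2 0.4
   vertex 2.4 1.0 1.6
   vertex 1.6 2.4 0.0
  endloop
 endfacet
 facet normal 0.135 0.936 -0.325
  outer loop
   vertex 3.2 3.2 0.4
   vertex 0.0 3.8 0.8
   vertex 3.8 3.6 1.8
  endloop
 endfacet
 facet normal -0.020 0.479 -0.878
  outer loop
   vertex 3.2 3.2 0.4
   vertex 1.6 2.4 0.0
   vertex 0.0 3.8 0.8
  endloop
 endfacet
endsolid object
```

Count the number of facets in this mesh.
10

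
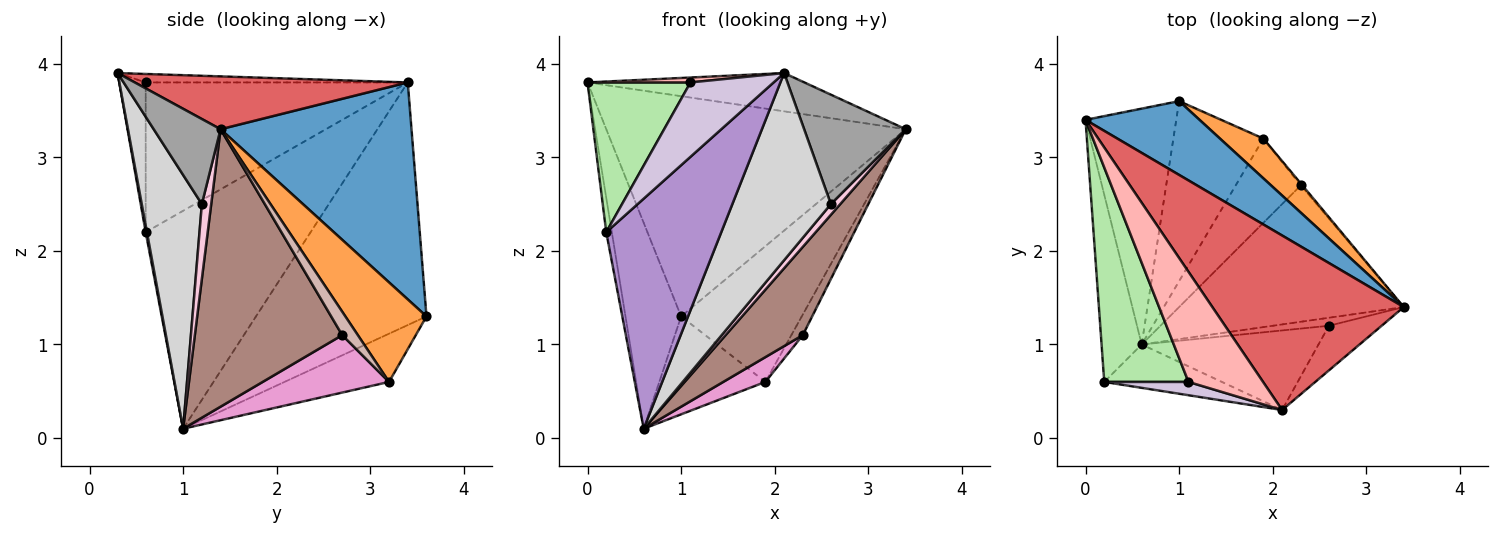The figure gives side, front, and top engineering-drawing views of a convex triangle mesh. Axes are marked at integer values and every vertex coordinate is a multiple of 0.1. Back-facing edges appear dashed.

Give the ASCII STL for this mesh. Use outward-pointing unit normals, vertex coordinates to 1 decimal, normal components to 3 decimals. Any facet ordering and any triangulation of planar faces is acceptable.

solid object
 facet normal 0.517 0.811 0.272
  outer loop
   vertex 1.0 3.6 1.3
   vertex 0.0 3.4 3.8
   vertex 3.4 1.4 3.3
  endloop
 endfacet
 facet normal -0.896 0.292 -0.335
  outer loop
   vertex 1.0 3.6 1.3
   vertex 0.6 1.0 0.1
   vertex 0.0 3.4 3.8
  endloop
 endfacet
 facet normal 0.542 0.806 0.236
  outer loop
   vertex 1.9 3.2 0.6
   vertex 1.0 3.6 1.3
   vertex 3.4 1.4 3.3
  endloop
 endfacet
 facet normal -0.426 0.432 -0.795
  outer loop
   vertex 1.9 3.2 0.6
   vertex 0.6 1.0 0.1
   vertex 1.0 3.6 1.3
  endloop
 endfacet
 facet normal -0.983 0.033 -0.181
  outer loop
   vertex 0.2 0.6 2.2
   vertex 0.0 3.4 3.8
   vertex 0.6 1.0 0.1
  endloop
 endfacet
 facet normal -0.825 -0.324 0.464
  outer loop
   vertex 0.2 0.6 2.2
   vertex 1.1 0.6 3.8
   vertex 0.0 3.4 3.8
  endloop
 endfacet
 facet normal 0.260 0.207 0.943
  outer loop
   vertex 2.1 0.3 3.9
   vertex 3.4 1.4 3.3
   vertex 0.0 3.4 3.8
  endloop
 endfacet
 facet normal -0.113 -0.044 0.993
  outer loop
   vertex 2.1 0.3 3.9
   vertex 0.0 3.4 3.8
   vertex 1.1 0.6 3.8
  endloop
 endfacet
 facet normal 0.011 -0.983 -0.185
  outer loop
   vertex 2.1 0.3 3.9
   vertex 0.2 0.6 2.2
   vertex 0.6 1.0 0.1
  endloop
 endfacet
 facet normal -0.299 -0.939 0.168
  outer loop
   vertex 2.1 0.3 3.9
   vertex 1.1 0.6 3.8
   vertex 0.2 0.6 2.2
  endloop
 endfacet
 facet normal 0.720 -0.377 -0.583
  outer loop
   vertex 2.3 2.7 1.1
   vertex 3.4 1.4 3.3
   vertex 0.6 1.0 0.1
  endloop
 endfacet
 facet normal 0.805 0.591 -0.054
  outer loop
   vertex 2.3 2.7 1.1
   vertex 1.9 3.2 0.6
   vertex 3.4 1.4 3.3
  endloop
 endfacet
 facet normal 0.646 -0.215 -0.732
  outer loop
   vertex 2.3 2.7 1.1
   vertex 0.6 1.0 0.1
   vertex 1.9 3.2 0.6
  endloop
 endfacet
 facet normal 0.625 -0.625 -0.469
  outer loop
   vertex 2.6 1.2 2.5
   vertex 0.6 1.0 0.1
   vertex 3.4 1.4 3.3
  endloop
 endfacet
 facet normal 0.520 -0.791 -0.323
  outer loop
   vertex 2.6 1.2 2.5
   vertex 3.4 1.4 3.3
   vertex 2.1 0.3 3.9
  endloop
 endfacet
 facet normal 0.490 -0.803 -0.341
  outer loop
   vertex 2.6 1.2 2.5
   vertex 2.1 0.3 3.9
   vertex 0.6 1.0 0.1
  endloop
 endfacet
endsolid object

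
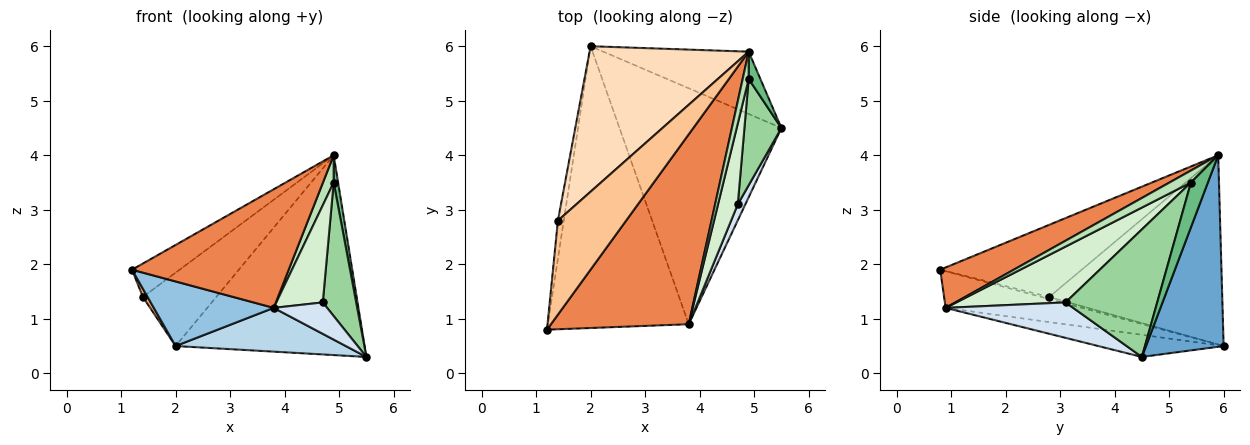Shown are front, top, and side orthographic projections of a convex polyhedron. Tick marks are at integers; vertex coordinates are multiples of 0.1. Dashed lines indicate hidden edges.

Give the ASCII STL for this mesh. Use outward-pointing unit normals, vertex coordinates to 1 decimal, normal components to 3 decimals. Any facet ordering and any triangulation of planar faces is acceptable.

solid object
 facet normal 0.365 0.889 -0.277
  outer loop
   vertex 4.9 5.9 4.0
   vertex 5.5 4.5 0.3
   vertex 2.0 6.0 0.5
  endloop
 endfacet
 facet normal -0.246 -0.217 -0.945
  outer loop
   vertex 3.8 0.9 1.2
   vertex 1.2 0.8 1.9
   vertex 2.0 6.0 0.5
  endloop
 endfacet
 facet normal -0.133 -0.181 -0.974
  outer loop
   vertex 3.8 0.9 1.2
   vertex 2.0 6.0 0.5
   vertex 5.5 4.5 0.3
  endloop
 endfacet
 facet normal 0.905 -0.379 0.193
  outer loop
   vertex 3.8 0.9 1.2
   vertex 5.5 4.5 0.3
   vertex 4.7 3.1 1.3
  endloop
 endfacet
 facet normal 0.241 -0.514 0.823
  outer loop
   vertex 3.8 0.9 1.2
   vertex 4.9 5.9 4.0
   vertex 1.2 0.8 1.9
  endloop
 endfacet
 facet normal -0.330 -0.198 -0.923
  outer loop
   vertex 1.4 2.8 1.4
   vertex 2.0 6.0 0.5
   vertex 1.2 0.8 1.9
  endloop
 endfacet
 facet normal -0.706 0.237 0.667
  outer loop
   vertex 1.4 2.8 1.4
   vertex 1.2 0.8 1.9
   vertex 4.9 5.9 4.0
  endloop
 endfacet
 facet normal -0.728 0.309 0.612
  outer loop
   vertex 1.4 2.8 1.4
   vertex 4.9 5.9 4.0
   vertex 2.0 6.0 0.5
  endloop
 endfacet
 facet normal 0.938 -0.245 0.245
  outer loop
   vertex 4.9 5.4 3.5
   vertex 5.5 4.5 0.3
   vertex 4.9 5.9 4.0
  endloop
 endfacet
 facet normal 0.907 -0.330 0.263
  outer loop
   vertex 4.9 5.4 3.5
   vertex 4.7 3.1 1.3
   vertex 5.5 4.5 0.3
  endloop
 endfacet
 facet normal 0.816 -0.408 0.408
  outer loop
   vertex 4.9 5.4 3.5
   vertex 4.9 5.9 4.0
   vertex 3.8 0.9 1.2
  endloop
 endfacet
 facet normal 0.875 -0.372 0.309
  outer loop
   vertex 4.9 5.4 3.5
   vertex 3.8 0.9 1.2
   vertex 4.7 3.1 1.3
  endloop
 endfacet
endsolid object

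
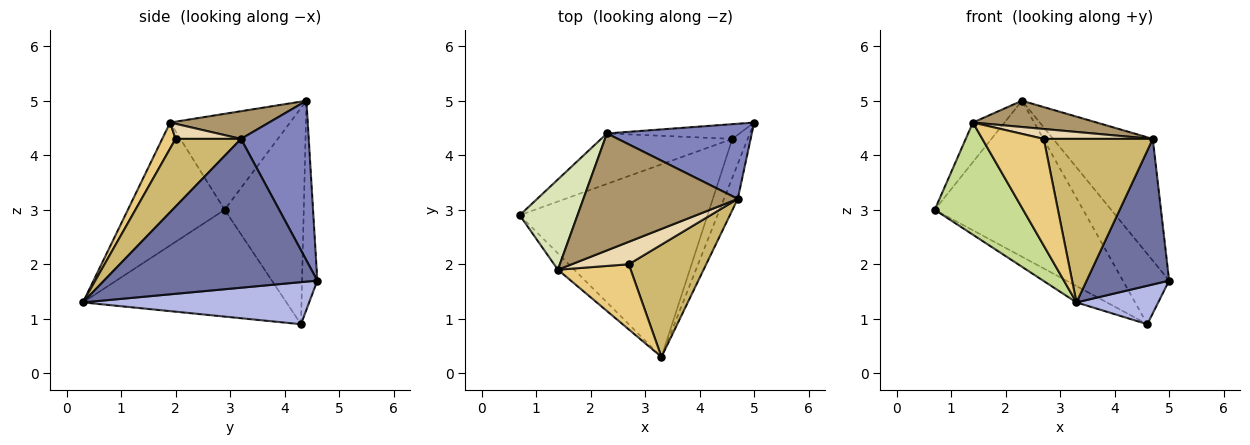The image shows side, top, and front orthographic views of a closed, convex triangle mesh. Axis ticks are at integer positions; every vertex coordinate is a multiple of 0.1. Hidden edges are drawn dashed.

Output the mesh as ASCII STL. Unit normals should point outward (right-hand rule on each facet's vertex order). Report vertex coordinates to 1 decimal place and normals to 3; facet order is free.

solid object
 facet normal 0.929 -0.359 -0.086
  outer loop
   vertex 4.7 3.2 4.3
   vertex 3.3 0.3 1.3
   vertex 5.0 4.6 1.7
  endloop
 endfacet
 facet normal 0.501 0.737 0.454
  outer loop
   vertex 4.7 3.2 4.3
   vertex 5.0 4.6 1.7
   vertex 2.3 4.4 5.0
  endloop
 endfacet
 facet normal -0.493 0.074 -0.867
  outer loop
   vertex 4.6 4.3 0.9
   vertex 3.3 0.3 1.3
   vertex 0.7 2.9 3.0
  endloop
 endfacet
 facet normal 0.890 -0.322 -0.324
  outer loop
   vertex 4.6 4.3 0.9
   vertex 5.0 4.6 1.7
   vertex 3.3 0.3 1.3
  endloop
 endfacet
 facet normal -0.452 0.849 -0.274
  outer loop
   vertex 4.6 4.3 0.9
   vertex 0.7 2.9 3.0
   vertex 2.3 4.4 5.0
  endloop
 endfacet
 facet normal -0.308 0.931 -0.195
  outer loop
   vertex 4.6 4.3 0.9
   vertex 2.3 4.4 5.0
   vertex 5.0 4.6 1.7
  endloop
 endfacet
 facet normal -0.735 -0.671 -0.098
  outer loop
   vertex 1.4 1.9 4.6
   vertex 0.7 2.9 3.0
   vertex 3.3 0.3 1.3
  endloop
 endfacet
 facet normal -0.836 0.220 0.503
  outer loop
   vertex 1.4 1.9 4.6
   vertex 2.3 4.4 5.0
   vertex 0.7 2.9 3.0
  endloop
 endfacet
 facet normal 0.172 -0.216 0.961
  outer loop
   vertex 1.4 1.9 4.6
   vertex 4.7 3.2 4.3
   vertex 2.3 4.4 5.0
  endloop
 endfacet
 facet normal 0.443 -0.739 0.507
  outer loop
   vertex 2.7 2.0 4.3
   vertex 3.3 0.3 1.3
   vertex 4.7 3.2 4.3
  endloop
 endfacet
 facet normal 0.183 -0.839 0.512
  outer loop
   vertex 2.7 2.0 4.3
   vertex 1.4 1.9 4.6
   vertex 3.3 0.3 1.3
  endloop
 endfacet
 facet normal 0.235 -0.392 0.889
  outer loop
   vertex 2.7 2.0 4.3
   vertex 4.7 3.2 4.3
   vertex 1.4 1.9 4.6
  endloop
 endfacet
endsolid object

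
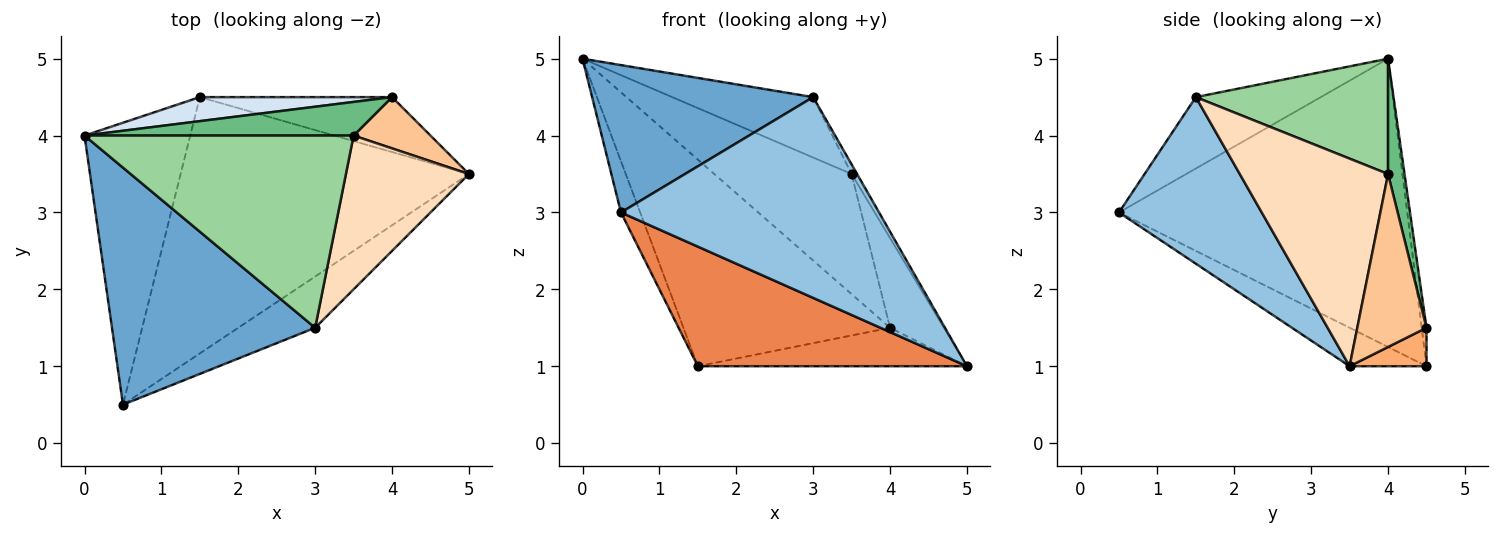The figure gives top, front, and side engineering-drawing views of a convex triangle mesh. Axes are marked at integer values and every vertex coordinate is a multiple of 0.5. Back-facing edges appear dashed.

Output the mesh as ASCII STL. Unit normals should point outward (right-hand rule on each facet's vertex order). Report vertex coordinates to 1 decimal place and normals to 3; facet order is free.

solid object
 facet normal -0.286 -0.506 0.814
  outer loop
   vertex 3.0 1.5 4.5
   vertex 0.0 4.0 5.0
   vertex 0.5 0.5 3.0
  endloop
 endfacet
 facet normal 0.472 -0.854 -0.218
  outer loop
   vertex 3.0 1.5 4.5
   vertex 0.5 0.5 3.0
   vertex 5.0 3.5 1.0
  endloop
 endfacet
 facet normal -0.937 0.062 -0.344
  outer loop
   vertex 1.5 4.5 1.0
   vertex 0.5 0.5 3.0
   vertex 0.0 4.0 5.0
  endloop
 endfacet
 facet normal -0.023 0.993 0.115
  outer loop
   vertex 1.5 4.5 1.0
   vertex 0.0 4.0 5.0
   vertex 4.0 4.5 1.5
  endloop
 endfacet
 facet normal -0.120 -0.420 -0.900
  outer loop
   vertex 1.5 4.5 1.0
   vertex 5.0 3.5 1.0
   vertex 0.5 0.5 3.0
  endloop
 endfacet
 facet normal 0.162 0.566 -0.808
  outer loop
   vertex 1.5 4.5 1.0
   vertex 4.0 4.5 1.5
   vertex 5.0 3.5 1.0
  endloop
 endfacet
 facet normal 0.745 0.579 0.331
  outer loop
   vertex 3.5 4.0 3.5
   vertex 5.0 3.5 1.0
   vertex 4.0 4.5 1.5
  endloop
 endfacet
 facet normal 0.860 0.032 0.510
  outer loop
   vertex 3.5 4.0 3.5
   vertex 3.0 1.5 4.5
   vertex 5.0 3.5 1.0
  endloop
 endfacet
 facet normal 0.115 0.957 0.268
  outer loop
   vertex 3.5 4.0 3.5
   vertex 4.0 4.5 1.5
   vertex 0.0 4.0 5.0
  endloop
 endfacet
 facet normal 0.378 0.278 0.883
  outer loop
   vertex 3.5 4.0 3.5
   vertex 0.0 4.0 5.0
   vertex 3.0 1.5 4.5
  endloop
 endfacet
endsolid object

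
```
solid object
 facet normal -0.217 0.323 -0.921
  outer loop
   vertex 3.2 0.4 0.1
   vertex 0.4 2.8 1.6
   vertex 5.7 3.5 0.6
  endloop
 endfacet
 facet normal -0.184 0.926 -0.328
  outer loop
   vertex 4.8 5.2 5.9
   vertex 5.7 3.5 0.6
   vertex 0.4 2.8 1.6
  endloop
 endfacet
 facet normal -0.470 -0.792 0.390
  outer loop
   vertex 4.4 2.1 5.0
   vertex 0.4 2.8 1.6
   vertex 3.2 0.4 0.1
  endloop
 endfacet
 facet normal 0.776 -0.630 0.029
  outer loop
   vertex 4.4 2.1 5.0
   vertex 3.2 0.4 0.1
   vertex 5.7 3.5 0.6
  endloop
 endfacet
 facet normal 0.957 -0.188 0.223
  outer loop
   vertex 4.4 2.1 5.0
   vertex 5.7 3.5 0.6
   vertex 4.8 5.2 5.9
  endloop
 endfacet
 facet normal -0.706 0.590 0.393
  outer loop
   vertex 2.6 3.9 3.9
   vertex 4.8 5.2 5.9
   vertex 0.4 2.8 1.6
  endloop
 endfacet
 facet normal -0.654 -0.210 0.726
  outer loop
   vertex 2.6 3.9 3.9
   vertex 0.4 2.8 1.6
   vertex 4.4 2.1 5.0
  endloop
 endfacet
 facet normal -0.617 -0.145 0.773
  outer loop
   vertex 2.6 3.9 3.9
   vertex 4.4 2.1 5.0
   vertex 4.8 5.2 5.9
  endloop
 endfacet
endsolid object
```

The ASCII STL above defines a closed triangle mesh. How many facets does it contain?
8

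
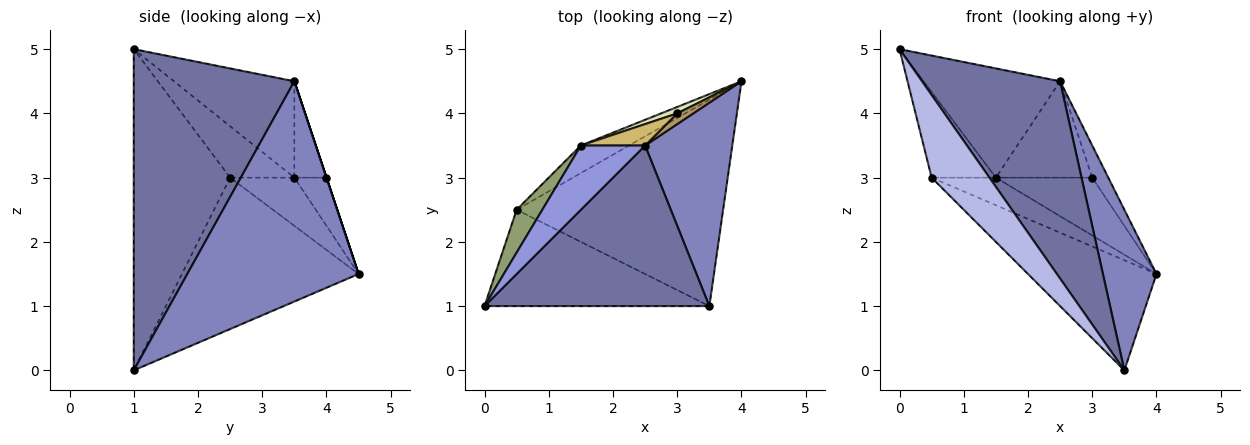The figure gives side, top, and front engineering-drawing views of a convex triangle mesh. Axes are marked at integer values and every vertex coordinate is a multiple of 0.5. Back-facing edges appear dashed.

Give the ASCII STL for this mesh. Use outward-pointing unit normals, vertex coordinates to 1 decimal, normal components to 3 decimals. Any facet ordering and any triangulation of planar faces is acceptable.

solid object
 facet normal 0.670 -0.576 0.469
  outer loop
   vertex 2.5 3.5 4.5
   vertex 0.0 1.0 5.0
   vertex 3.5 1.0 0.0
  endloop
 endfacet
 facet normal 0.893 -0.279 0.353
  outer loop
   vertex 2.5 3.5 4.5
   vertex 3.5 1.0 0.0
   vertex 4.0 4.5 1.5
  endloop
 endfacet
 facet normal -0.605 0.686 0.404
  outer loop
   vertex 2.5 3.5 4.5
   vertex 1.5 3.5 3.0
   vertex 0.0 1.0 5.0
  endloop
 endfacet
 facet normal -0.735 -0.441 -0.515
  outer loop
   vertex 0.5 2.5 3.0
   vertex 3.5 1.0 0.0
   vertex 0.0 1.0 5.0
  endloop
 endfacet
 facet normal -0.667 0.667 0.333
  outer loop
   vertex 0.5 2.5 3.0
   vertex 0.0 1.0 5.0
   vertex 1.5 3.5 3.0
  endloop
 endfacet
 facet normal -0.543 0.395 -0.741
  outer loop
   vertex 0.5 2.5 3.0
   vertex 4.0 4.5 1.5
   vertex 3.5 1.0 0.0
  endloop
 endfacet
 facet normal -0.577 0.577 -0.577
  outer loop
   vertex 0.5 2.5 3.0
   vertex 1.5 3.5 3.0
   vertex 4.0 4.5 1.5
  endloop
 endfacet
 facet normal -0.314 0.943 0.105
  outer loop
   vertex 3.0 4.0 3.0
   vertex 4.0 4.5 1.5
   vertex 1.5 3.5 3.0
  endloop
 endfacet
 facet normal 0.000 0.949 0.316
  outer loop
   vertex 3.0 4.0 3.0
   vertex 2.5 3.5 4.5
   vertex 4.0 4.5 1.5
  endloop
 endfacet
 facet normal -0.309 0.928 0.206
  outer loop
   vertex 3.0 4.0 3.0
   vertex 1.5 3.5 3.0
   vertex 2.5 3.5 4.5
  endloop
 endfacet
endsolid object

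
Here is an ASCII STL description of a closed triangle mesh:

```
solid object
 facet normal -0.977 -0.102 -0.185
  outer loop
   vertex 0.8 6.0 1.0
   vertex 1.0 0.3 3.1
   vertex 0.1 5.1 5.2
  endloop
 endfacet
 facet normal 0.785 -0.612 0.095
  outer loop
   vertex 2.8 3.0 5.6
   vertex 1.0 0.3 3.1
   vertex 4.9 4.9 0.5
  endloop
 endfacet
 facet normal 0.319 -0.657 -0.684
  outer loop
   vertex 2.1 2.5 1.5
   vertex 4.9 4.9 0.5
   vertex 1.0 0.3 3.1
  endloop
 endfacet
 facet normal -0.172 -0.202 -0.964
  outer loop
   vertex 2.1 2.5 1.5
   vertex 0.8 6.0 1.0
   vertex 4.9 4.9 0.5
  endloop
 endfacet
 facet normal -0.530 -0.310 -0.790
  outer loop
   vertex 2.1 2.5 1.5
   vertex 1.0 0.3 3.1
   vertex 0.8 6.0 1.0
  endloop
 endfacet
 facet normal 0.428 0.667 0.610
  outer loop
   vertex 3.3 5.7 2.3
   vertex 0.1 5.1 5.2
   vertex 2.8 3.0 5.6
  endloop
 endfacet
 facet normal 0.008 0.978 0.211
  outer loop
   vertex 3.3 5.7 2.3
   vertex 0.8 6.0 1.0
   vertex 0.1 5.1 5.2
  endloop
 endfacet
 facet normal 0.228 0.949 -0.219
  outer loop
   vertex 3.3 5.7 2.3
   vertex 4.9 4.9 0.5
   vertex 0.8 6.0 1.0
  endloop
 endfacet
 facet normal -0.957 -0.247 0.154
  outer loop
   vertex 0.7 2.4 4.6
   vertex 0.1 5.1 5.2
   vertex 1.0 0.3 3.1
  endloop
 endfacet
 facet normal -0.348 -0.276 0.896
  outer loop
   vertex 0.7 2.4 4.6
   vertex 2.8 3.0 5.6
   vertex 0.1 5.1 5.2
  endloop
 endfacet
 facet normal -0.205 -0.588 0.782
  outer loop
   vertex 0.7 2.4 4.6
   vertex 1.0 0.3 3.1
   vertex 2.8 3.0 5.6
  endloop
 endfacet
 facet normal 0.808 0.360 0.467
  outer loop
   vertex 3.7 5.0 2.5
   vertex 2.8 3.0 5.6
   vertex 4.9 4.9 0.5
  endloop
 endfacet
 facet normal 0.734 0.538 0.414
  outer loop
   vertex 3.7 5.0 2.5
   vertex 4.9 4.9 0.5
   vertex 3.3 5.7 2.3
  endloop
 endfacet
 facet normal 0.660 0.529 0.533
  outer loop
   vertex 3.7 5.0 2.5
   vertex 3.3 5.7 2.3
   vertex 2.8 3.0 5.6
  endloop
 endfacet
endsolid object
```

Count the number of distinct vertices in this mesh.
9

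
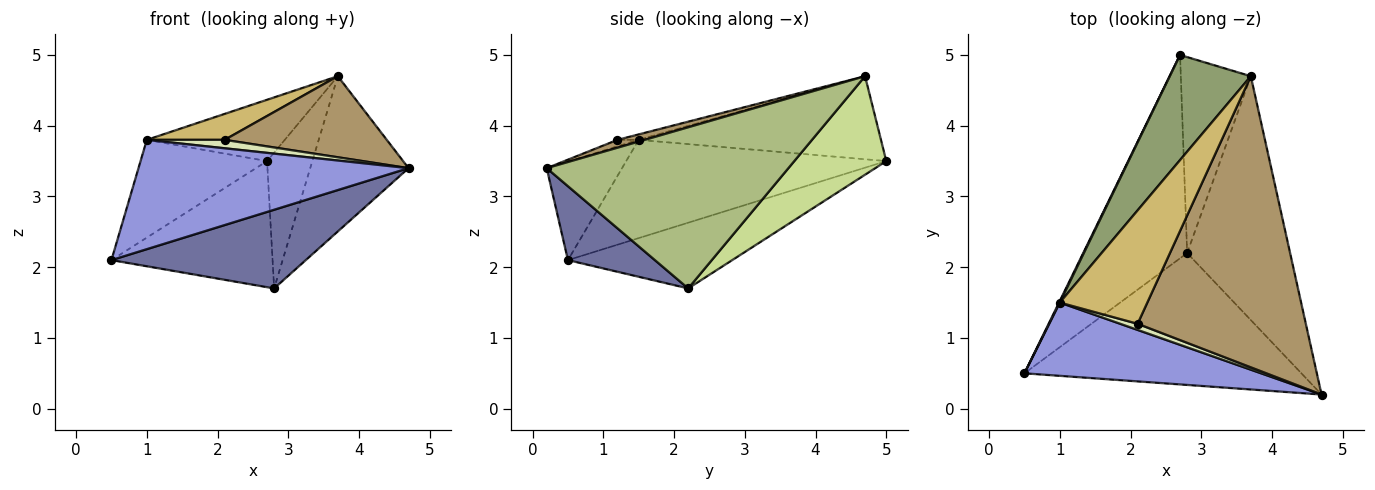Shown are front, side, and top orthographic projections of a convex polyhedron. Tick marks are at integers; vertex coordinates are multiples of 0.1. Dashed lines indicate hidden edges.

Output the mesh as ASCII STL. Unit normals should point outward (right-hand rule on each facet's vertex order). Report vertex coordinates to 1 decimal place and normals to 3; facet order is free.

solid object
 facet normal 0.223 -0.499 -0.837
  outer loop
   vertex 2.8 2.2 1.7
   vertex 4.7 0.2 3.4
   vertex 0.5 0.5 2.1
  endloop
 endfacet
 facet normal -0.473 0.464 -0.749
  outer loop
   vertex 2.8 2.2 1.7
   vertex 0.5 0.5 2.1
   vertex 2.7 5.0 3.5
  endloop
 endfacet
 facet normal -0.226 -0.809 0.542
  outer loop
   vertex 1.0 1.5 3.8
   vertex 0.5 0.5 2.1
   vertex 4.7 0.2 3.4
  endloop
 endfacet
 facet normal -0.899 0.437 0.007
  outer loop
   vertex 1.0 1.5 3.8
   vertex 2.7 5.0 3.5
   vertex 0.5 0.5 2.1
  endloop
 endfacet
 facet normal -0.663 0.377 0.647
  outer loop
   vertex 3.7 4.7 4.7
   vertex 2.7 5.0 3.5
   vertex 1.0 1.5 3.8
  endloop
 endfacet
 facet normal 0.797 0.324 -0.509
  outer loop
   vertex 3.7 4.7 4.7
   vertex 4.7 0.2 3.4
   vertex 2.8 2.2 1.7
  endloop
 endfacet
 facet normal 0.757 0.372 -0.537
  outer loop
   vertex 3.7 4.7 4.7
   vertex 2.8 2.2 1.7
   vertex 2.7 5.0 3.5
  endloop
 endfacet
 facet normal -0.215 -0.790 0.574
  outer loop
   vertex 2.1 1.2 3.8
   vertex 1.0 1.5 3.8
   vertex 4.7 0.2 3.4
  endloop
 endfacet
 facet normal 0.045 -0.268 0.962
  outer loop
   vertex 2.1 1.2 3.8
   vertex 4.7 0.2 3.4
   vertex 3.7 4.7 4.7
  endloop
 endfacet
 facet normal -0.061 -0.222 0.973
  outer loop
   vertex 2.1 1.2 3.8
   vertex 3.7 4.7 4.7
   vertex 1.0 1.5 3.8
  endloop
 endfacet
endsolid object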